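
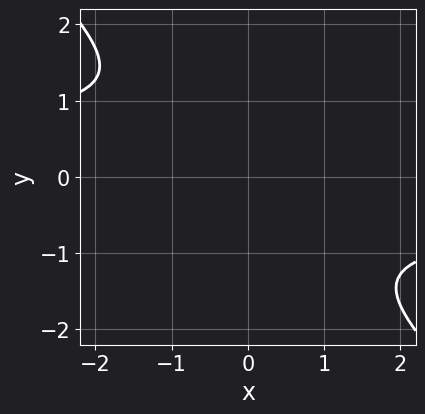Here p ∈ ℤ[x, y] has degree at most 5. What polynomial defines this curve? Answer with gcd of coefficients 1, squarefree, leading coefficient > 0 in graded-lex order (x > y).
Degree: a generic line meets the curve in up to 4 points, so deg p = 4.
Against the integer gridlines: the curve avoids every integer y-axis point in the box; no x-intercept at any integer in the box.
Assembling these constraints gives the stated polynomial.

2*x*y^3 + 2*y^4 + 3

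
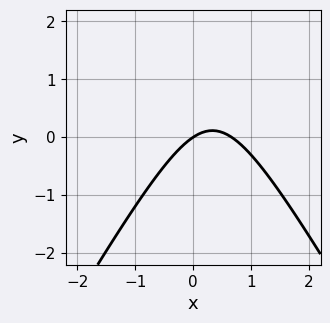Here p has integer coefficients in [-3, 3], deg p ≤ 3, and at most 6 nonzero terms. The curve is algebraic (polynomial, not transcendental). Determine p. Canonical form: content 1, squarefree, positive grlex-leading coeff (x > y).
3*x^2 - y^2 - 2*x + 3*y

(a) The degree is 2 — the shape is more complex than any degree-1 curve.
(b) From the axis intercepts and sections: it meets the y-axis at y = 0 (among the integer gridlines); it crosses the x-axis at the gridline x = 0.
(c) Solving for integer coefficients yields p as stated.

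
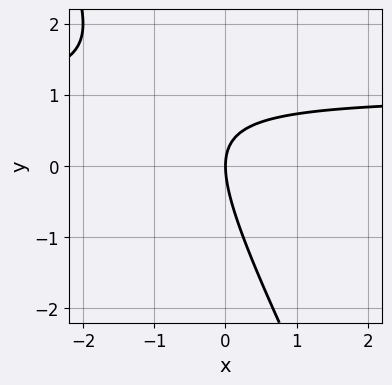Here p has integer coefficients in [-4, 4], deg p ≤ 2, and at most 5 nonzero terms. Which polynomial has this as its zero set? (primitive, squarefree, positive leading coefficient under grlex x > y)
1. deg p = 2. No degree-1 curve has this shape.
2. Checking where it meets the axes: it crosses the x-axis at the gridline x = 0; it crosses the y-axis at the gridline y = 0.
3. Fitting integer coefficients to these (and the overall shape) gives p.

2*x*y + y^2 - 2*x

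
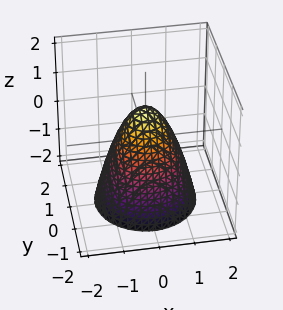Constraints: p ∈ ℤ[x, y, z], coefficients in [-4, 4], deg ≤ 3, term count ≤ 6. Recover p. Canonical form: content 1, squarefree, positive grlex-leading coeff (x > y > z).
3*x^2 + 3*y^2 + 2*z - 2

First, deg p = 2. No degree-1 surface has this shape.
Then, symmetries: the surface is invariant under rotation about z: p = q(x² + y², z).
Next, from the axis intercepts and sections: it meets the z-axis at z = 1 (among the integer gridlines); a circular section at z = 0 has radius between 0 and 1.
Finally, solving for integer coefficients yields p as stated.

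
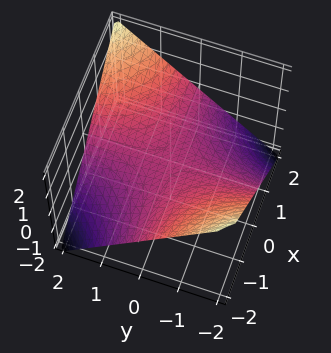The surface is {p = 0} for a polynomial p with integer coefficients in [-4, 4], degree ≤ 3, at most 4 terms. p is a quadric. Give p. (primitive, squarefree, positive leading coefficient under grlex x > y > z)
x*y - 2*z

First, deg p = 2.
Next, from the axis intercepts and sections: the visible y-axis segment lies entirely on the surface; every point of the x-axis in the box is on the surface; it crosses the z-axis at the gridline z = 0.
Finally, putting this together gives p.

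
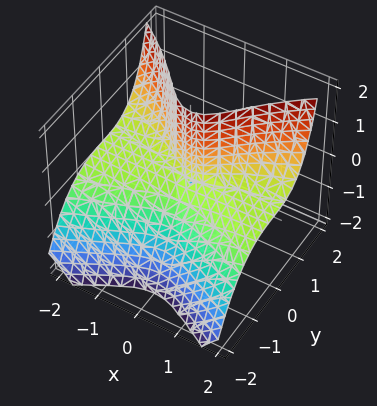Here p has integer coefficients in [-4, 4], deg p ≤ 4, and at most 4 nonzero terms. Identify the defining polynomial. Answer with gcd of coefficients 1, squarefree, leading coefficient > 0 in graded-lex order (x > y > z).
x^2*z - y^3 - y*z

deg p = 3. A generic line meets the surface in up to 3 points.
From the visible intercepts: every point of the x-axis in the box is on the surface; one y-axis crossing is at y = 0; every point of the z-axis in the box is on the surface.
The integer polynomial consistent with all of this is the stated p.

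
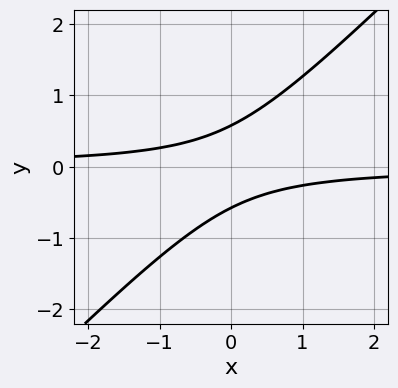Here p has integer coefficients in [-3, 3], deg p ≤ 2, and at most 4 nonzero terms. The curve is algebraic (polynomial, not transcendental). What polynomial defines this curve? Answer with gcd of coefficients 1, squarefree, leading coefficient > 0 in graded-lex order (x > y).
1. The degree is 2 — no degree-1 curve has this shape.
2. From the visible intercepts: no x-intercept at any integer in the box.
3. Fitting integer coefficients to these (and the overall shape) gives p.

3*x*y - 3*y^2 + 1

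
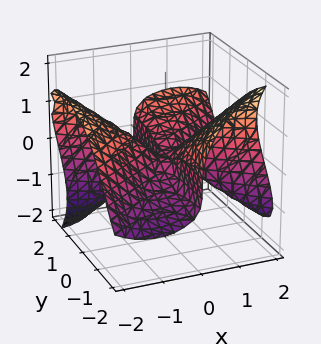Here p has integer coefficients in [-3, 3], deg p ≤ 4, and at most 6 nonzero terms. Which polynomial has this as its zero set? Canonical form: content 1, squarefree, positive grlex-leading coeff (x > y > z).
x^3 - 2*x*y^2 + 3*x*y*z - x*z^2 + 3*z^3

1. deg p = 3. The shape is more complex than any degree-2 surface.
2. Reading off the gridlines: one z-axis crossing is at z = 0; every point of the y-axis in the box is on the surface; it crosses the x-axis at the gridline x = 0.
3. Solving for integer coefficients yields p as stated.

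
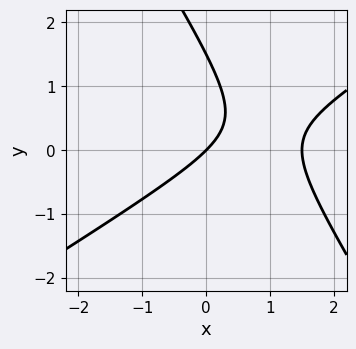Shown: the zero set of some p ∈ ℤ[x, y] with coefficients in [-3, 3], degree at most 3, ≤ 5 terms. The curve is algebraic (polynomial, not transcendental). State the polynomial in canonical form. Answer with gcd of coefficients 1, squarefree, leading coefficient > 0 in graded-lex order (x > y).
2*x^2 - 2*x*y - 2*y^2 - 3*x + 3*y

deg p = 2. The shape is more complex than any degree-1 curve.
Observable constraints: one x-axis crossing is at x = 0; one y-axis crossing is at y = 0.
The integer polynomial consistent with all of this is the stated p.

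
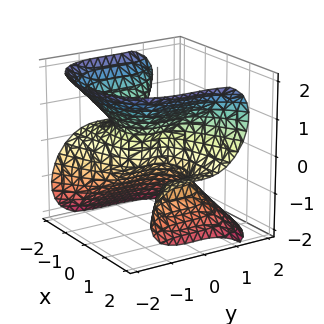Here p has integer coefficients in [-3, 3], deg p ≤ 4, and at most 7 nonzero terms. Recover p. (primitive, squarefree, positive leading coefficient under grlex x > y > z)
2*x^2*z - 2*y^3 - 2*z^3 - y^2 + x

deg p = 3. A generic line meets the surface in up to 3 points.
From the visible intercepts: one y-axis crossing is at y = 0; it crosses the z-axis at the gridline z = 0; it crosses the x-axis at the gridline x = 0.
Together with the visible shape, these determine p as stated.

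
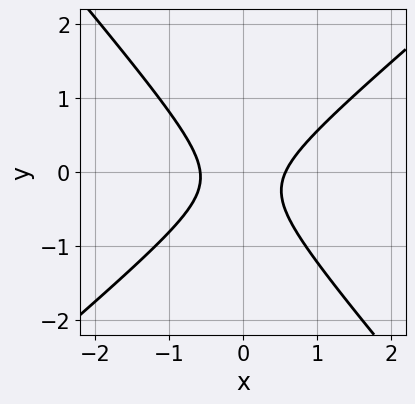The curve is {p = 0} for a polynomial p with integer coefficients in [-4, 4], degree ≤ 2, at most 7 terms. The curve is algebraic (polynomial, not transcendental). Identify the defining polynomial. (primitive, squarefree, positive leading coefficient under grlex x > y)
3*x^2 - x*y - 3*y^2 - y - 1

(a) The degree is 2 — no degree-1 curve has this shape.
(b) Against the integer gridlines: the curve avoids every integer y-axis point in the box.
(c) Together with the visible shape, these determine p as stated.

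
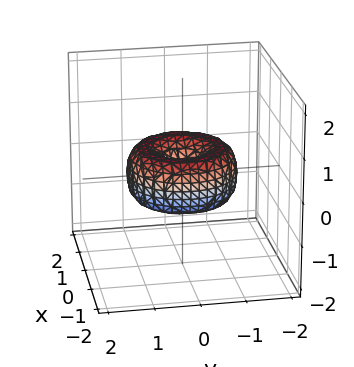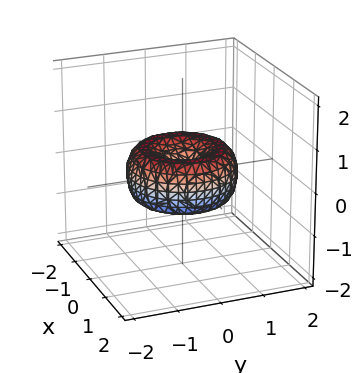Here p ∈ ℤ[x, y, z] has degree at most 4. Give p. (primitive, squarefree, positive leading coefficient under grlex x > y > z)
1. deg p = 4.
2. By symmetry, the surface is invariant under rotation about z: p = q(x² + y², z).
3. Checking where it meets the axes: one y-axis crossing is at y = 0; one z-axis crossing is at z = 0.
4. Assembling these constraints gives the stated polynomial.

2*x^4 + 4*x^2*y^2 + 2*y^4 - 3*x^2 - 3*y^2 + 3*z^2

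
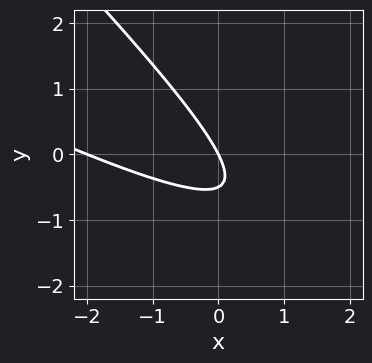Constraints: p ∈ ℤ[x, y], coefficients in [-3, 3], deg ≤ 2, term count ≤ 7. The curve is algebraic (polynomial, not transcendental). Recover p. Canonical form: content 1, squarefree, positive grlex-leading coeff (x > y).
(a) deg p = 2. The shape is more complex than any degree-1 curve.
(b) From the visible intercepts: the x-axis gridline crossings are at x ∈ {-2, 0}; one y-axis crossing is at y = 0.
(c) Together with the visible shape, these determine p as stated.

x^2 + 3*x*y + 2*y^2 + 2*x + y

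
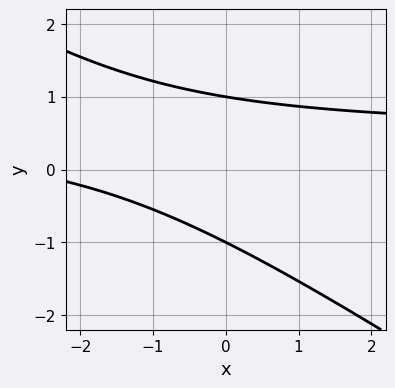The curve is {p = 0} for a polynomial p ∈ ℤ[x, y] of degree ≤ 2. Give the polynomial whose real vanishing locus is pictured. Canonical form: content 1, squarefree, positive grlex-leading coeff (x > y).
First, deg p = 2.
Next, observable constraints: it misses every integer gridline on the x-axis; the y-axis gridline crossings are at y ∈ {-1, 1}.
Finally, these observations pin down the coefficients.

2*x*y + 3*y^2 - x - 3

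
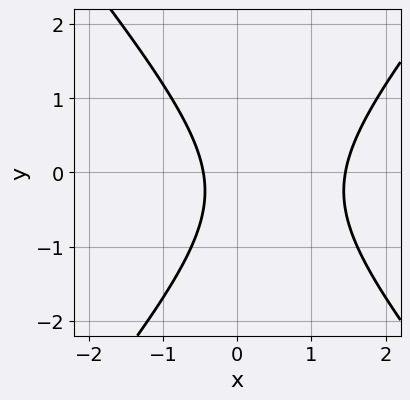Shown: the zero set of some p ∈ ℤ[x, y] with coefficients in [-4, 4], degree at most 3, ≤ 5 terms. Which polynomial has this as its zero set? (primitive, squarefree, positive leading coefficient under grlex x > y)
3*x^2 - 2*y^2 - 3*x - y - 2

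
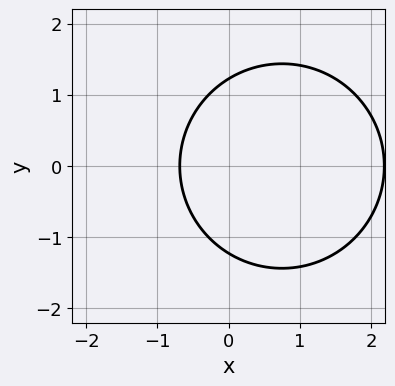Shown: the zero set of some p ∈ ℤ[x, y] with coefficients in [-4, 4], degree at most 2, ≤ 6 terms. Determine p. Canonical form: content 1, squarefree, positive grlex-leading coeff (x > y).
2*x^2 + 2*y^2 - 3*x - 3

1. Degree: a generic line meets the curve in up to 2 points, so deg p = 2.
2. Symmetries: it's symmetric under y → −y, forcing even powers of y.
3. Fitting integer coefficients to these (and the overall shape) gives p.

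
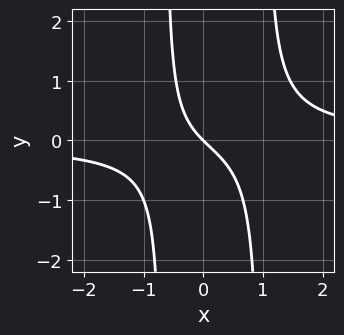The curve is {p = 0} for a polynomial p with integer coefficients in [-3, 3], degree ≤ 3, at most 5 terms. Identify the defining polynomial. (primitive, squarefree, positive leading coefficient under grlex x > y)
First, deg p = 3.
Next, reading off the gridlines: one y-axis crossing is at y = 0; it meets the x-axis at x = 0 (among the integer gridlines).
Finally, together with the visible shape, these determine p as stated.

3*x^2*y - x*y - 2*x - 2*y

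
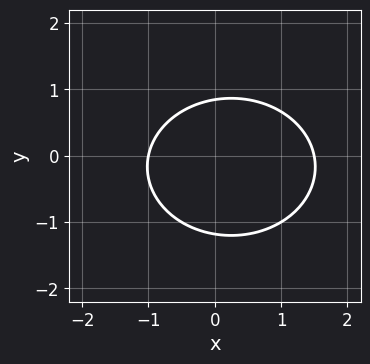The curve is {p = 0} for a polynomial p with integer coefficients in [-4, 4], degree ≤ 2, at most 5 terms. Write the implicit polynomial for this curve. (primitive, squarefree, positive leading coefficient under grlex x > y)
2*x^2 + 3*y^2 - x + y - 3

First, degree: a generic line meets the curve in up to 2 points, so deg p = 2.
Then, reading off the gridlines: one x-axis crossing is at x = -1.
Finally, fitting integer coefficients to these (and the overall shape) gives p.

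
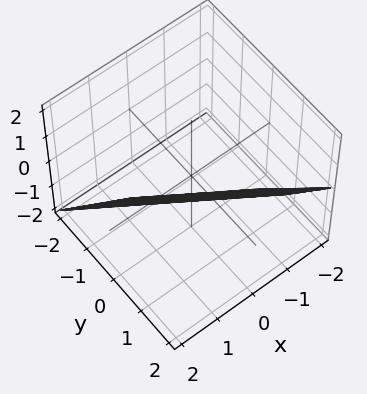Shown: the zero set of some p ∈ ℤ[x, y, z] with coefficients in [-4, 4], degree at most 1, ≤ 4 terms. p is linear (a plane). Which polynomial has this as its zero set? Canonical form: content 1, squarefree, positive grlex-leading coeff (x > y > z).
2*x + 3*y - 2*z - 2

The degree is 1 — the surface is flat (a plane).
From the visible intercepts: one x-axis crossing is at x = 1; it crosses the z-axis at the gridline z = -1.
Putting this together gives p.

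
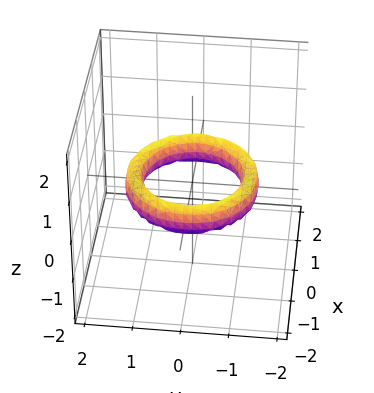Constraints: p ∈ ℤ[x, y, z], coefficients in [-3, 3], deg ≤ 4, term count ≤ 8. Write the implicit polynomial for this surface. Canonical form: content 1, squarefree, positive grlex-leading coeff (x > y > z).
x^4 + 2*x^2*y^2 + y^4 - 3*x^2 - 3*y^2 + 2*z^2 + 2

(a) The degree is 4 — a generic line meets the surface in up to 4 points.
(b) Symmetries: rotational symmetry about the z-axis ⇒ p depends on x, y only through x² + y².
(c) From the visible intercepts: a circular section at z = 0 has radius exactly 1; the x-axis gridline crossings are at x ∈ {-1, 1}.
(d) Solving for integer coefficients yields p as stated. Check: (0, -1, 0) on the y-axis lies on the surface, and p(0, -1, 0) = 0. ✓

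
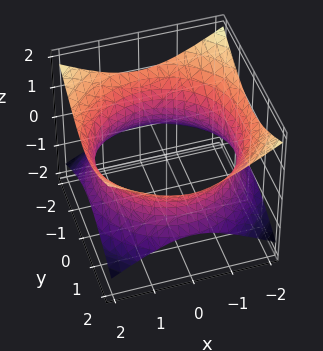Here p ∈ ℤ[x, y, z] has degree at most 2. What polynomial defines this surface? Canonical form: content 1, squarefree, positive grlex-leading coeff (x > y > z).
x^2 + y^2 - 2*z^2 - 3

1. deg p = 2.
2. Symmetry: the surface is invariant under rotation about z: p = q(x² + y², z).
3. From the axis intercepts and sections: a circular section at z = 0 has radius between 1 and 2; it misses every integer gridline on the z-axis.
4. Assembling these constraints gives the stated polynomial.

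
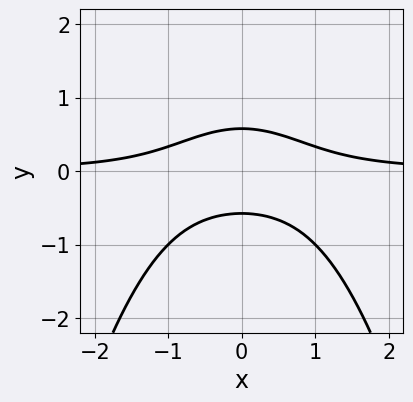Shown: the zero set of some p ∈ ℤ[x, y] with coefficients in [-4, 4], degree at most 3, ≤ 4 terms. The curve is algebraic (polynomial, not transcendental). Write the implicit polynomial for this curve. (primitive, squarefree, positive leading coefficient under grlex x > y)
2*x^2*y + 3*y^2 - 1

First, degree: a generic line meets the curve in up to 3 points, so deg p = 3.
Then, symmetries: the x ↦ −x reflection is a symmetry, so x appears only in even powers.
Then, reading off the gridlines: the curve avoids every integer x-axis point in the box.
Finally, the integer polynomial consistent with all of this is the stated p.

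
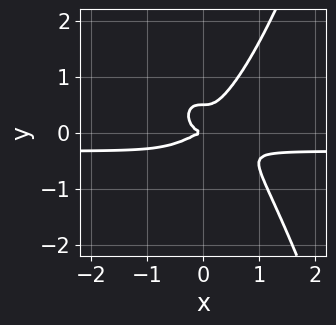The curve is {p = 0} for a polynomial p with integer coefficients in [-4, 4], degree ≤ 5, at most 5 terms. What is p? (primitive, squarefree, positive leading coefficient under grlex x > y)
3*x^3*y + x^3 - 2*y^3 + y^2

1. Degree: the shape is more complex than any degree-3 curve, so deg p = 4.
2. Checking where it meets the axes: it meets the y-axis at y = 0 (among the integer gridlines); it meets the x-axis at x = 0 (among the integer gridlines).
3. Assembling these constraints gives the stated polynomial.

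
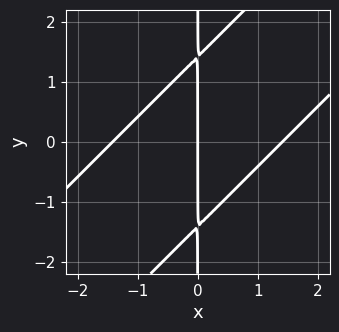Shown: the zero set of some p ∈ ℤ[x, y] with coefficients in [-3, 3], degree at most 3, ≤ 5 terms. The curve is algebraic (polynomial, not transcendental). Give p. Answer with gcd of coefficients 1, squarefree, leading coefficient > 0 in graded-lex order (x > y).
x^3 - 2*x^2*y + x*y^2 - 2*x

(a) Degree: a generic line meets the curve in up to 3 points, so deg p = 3.
(b) Checking where it meets the axes: it meets the x-axis at x = 0 (among the integer gridlines); every point of the y-axis in the box is on the curve.
(c) Fitting integer coefficients to these (and the overall shape) gives p.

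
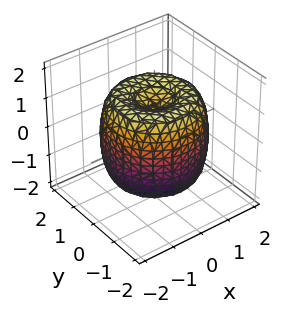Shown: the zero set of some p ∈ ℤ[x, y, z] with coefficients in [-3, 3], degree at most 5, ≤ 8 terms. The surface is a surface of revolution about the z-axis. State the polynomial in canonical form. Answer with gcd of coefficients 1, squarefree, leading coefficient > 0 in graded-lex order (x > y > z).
(a) deg p = 4. The shape is more complex than any degree-3 surface.
(b) By symmetry, the surface is invariant under rotation about z: p = q(x² + y², z).
(c) Against the integer gridlines: a circular section at z = 1 has radius between 1 and 2; among the integer gridlines, it crosses the z-axis at z ∈ {-1, 1}.
(d) Solving for integer coefficients yields p as stated.

x^4 + 2*x^2*y^2 + y^4 - 2*x^2 - 2*y^2 + z^2 - 1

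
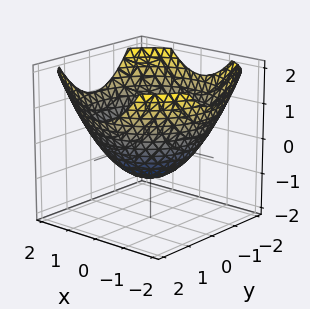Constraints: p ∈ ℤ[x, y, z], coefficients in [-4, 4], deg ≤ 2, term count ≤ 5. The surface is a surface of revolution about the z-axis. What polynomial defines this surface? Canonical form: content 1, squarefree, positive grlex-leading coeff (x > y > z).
deg p = 2. A generic line meets the surface in up to 2 points.
Symmetries: the z-axis is an axis of rotation, so x and y enter only as x² + y².
Observable constraints: it meets the z-axis at z = -1 (among the integer gridlines); a circular section at z = 0 has radius between 1 and 2.
Together with the visible shape, these determine p as stated.

x^2 + y^2 - 2*z - 2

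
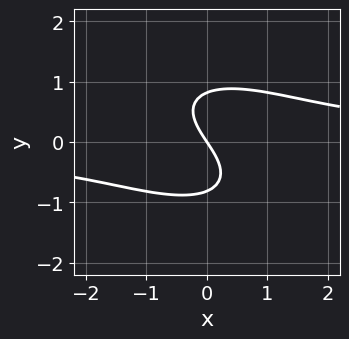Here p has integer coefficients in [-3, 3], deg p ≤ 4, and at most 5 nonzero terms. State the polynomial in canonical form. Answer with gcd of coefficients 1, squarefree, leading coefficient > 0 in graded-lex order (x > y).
2*x^2*y + 2*x*y^2 + 3*y^3 - 3*x - 2*y

First, degree: the shape is more complex than any degree-2 curve, so deg p = 3.
Next, from the axis intercepts and sections: it meets the y-axis at y = 0 (among the integer gridlines); it crosses the x-axis at the gridline x = 0.
Finally, assembling these constraints gives the stated polynomial.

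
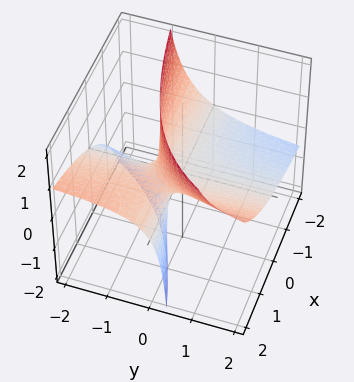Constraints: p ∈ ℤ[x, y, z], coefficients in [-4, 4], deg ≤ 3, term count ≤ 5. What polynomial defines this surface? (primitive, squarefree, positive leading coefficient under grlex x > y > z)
x*y + x*z - 2*y*z - z

First, degree: the shape is more complex than any degree-1 surface, so deg p = 2.
Next, against the integer gridlines: every point of the x-axis in the box is on the surface; it meets the z-axis at z = 0 (among the integer gridlines).
Finally, assembling these constraints gives the stated polynomial. Check: (0, 2, 0) on the y-axis lies on the surface, and p(0, 2, 0) = 0. ✓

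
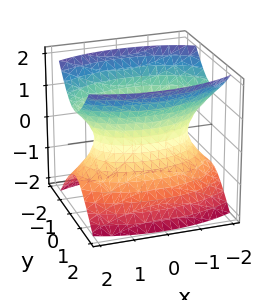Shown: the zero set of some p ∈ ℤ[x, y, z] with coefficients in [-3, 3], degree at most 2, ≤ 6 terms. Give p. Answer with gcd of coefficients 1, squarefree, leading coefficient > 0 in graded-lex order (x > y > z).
x^2 + 3*y^2 - 2*z^2 - 2

The degree is 2 — one connected sheet with a waist; a quadric.
Symmetries: the z ↦ −z reflection is a symmetry, so z appears only in even powers; the y ↦ −y reflection is a symmetry, so y appears only in even powers; mirror symmetry x ↦ −x ⇒ only even powers of x.
Reading off the gridlines: no z-intercept at any integer in the box.
Matching integer coefficients to the picture gives p.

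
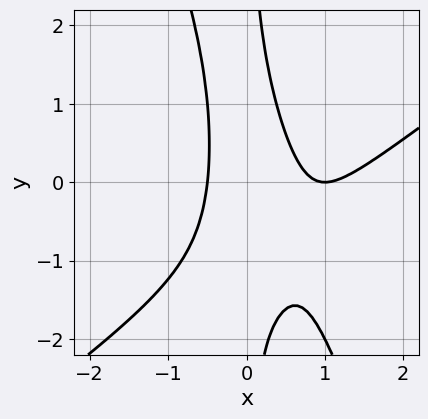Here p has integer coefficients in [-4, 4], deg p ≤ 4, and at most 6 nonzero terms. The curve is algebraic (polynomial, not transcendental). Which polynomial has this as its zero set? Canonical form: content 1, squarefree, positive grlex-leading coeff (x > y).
2*x^3 - 2*x^2*y - x*y^2 - 3*x^2 + 1

1. The degree is 3 — no degree-2 curve has this shape.
2. From the visible intercepts: one x-axis crossing is at x = 1; it misses every integer gridline on the y-axis.
3. Assembling these constraints gives the stated polynomial.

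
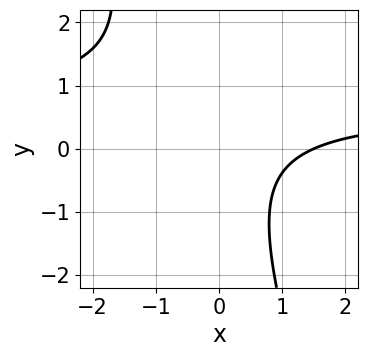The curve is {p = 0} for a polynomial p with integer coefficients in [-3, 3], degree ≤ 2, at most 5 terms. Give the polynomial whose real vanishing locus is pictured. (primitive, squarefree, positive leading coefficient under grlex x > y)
3*x*y + y^2 - 2*x + 3

(a) The degree is 2 — no degree-1 curve has this shape.
(b) From the axis intercepts and sections: it misses every integer gridline on the y-axis.
(c) Fitting integer coefficients to these (and the overall shape) gives p.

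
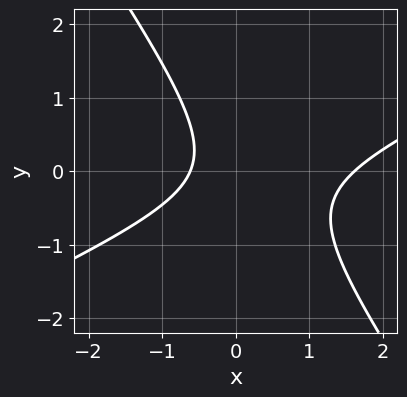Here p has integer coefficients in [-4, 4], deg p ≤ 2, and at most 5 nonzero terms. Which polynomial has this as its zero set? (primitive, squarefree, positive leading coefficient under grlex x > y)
The degree is 2 — no degree-1 curve has this shape.
From the axis intercepts and sections: it misses every integer gridline on the y-axis.
These observations pin down the coefficients.

2*x^2 - 3*x*y - 3*y^2 - 2*x - 2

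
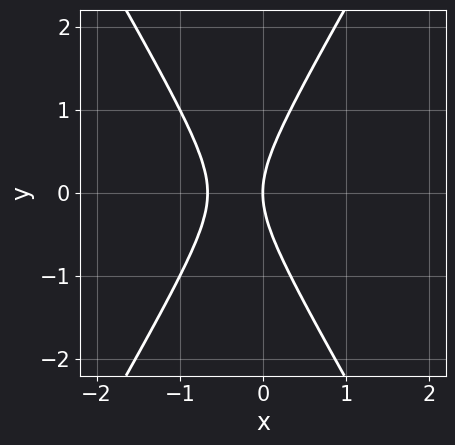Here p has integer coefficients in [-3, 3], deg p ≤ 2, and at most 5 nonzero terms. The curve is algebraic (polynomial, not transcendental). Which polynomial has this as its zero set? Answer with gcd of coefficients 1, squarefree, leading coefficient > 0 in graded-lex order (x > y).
Degree: no degree-1 curve has this shape, so deg p = 2.
Symmetries: the y ↦ −y reflection is a symmetry, so y appears only in even powers.
From the visible intercepts: it crosses the y-axis at the gridline y = 0; one x-axis crossing is at x = 0.
Matching integer coefficients to the picture gives p.

3*x^2 - y^2 + 2*x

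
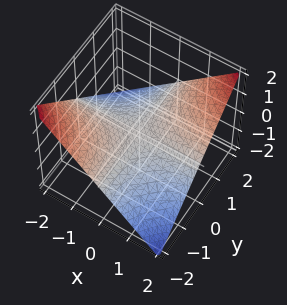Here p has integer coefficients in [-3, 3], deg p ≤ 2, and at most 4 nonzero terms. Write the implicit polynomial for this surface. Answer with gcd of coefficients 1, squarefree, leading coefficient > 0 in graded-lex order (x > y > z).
The degree is 2 — a saddle surface; a quadric.
Checking where it meets the axes: the visible y-axis segment lies entirely on the surface; the visible x-axis segment lies entirely on the surface.
Solving for integer coefficients yields p as stated.

x*y - 2*z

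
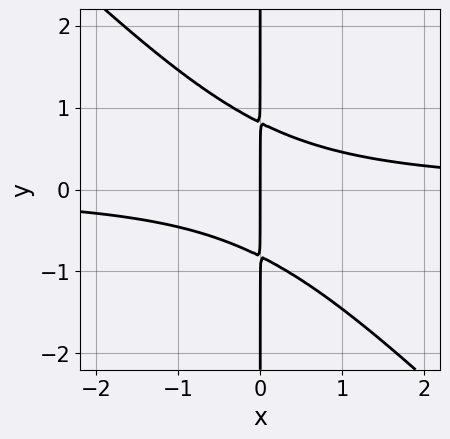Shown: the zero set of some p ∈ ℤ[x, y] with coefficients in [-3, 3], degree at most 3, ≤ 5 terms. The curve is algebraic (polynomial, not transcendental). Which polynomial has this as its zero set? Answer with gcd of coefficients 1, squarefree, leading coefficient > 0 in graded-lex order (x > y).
3*x^2*y + 3*x*y^2 - 2*x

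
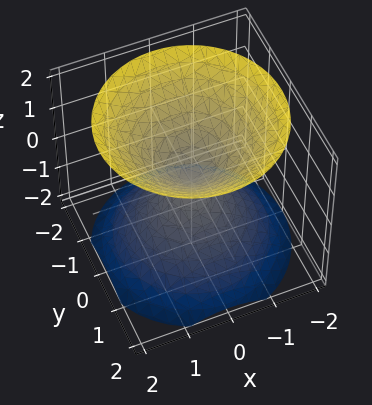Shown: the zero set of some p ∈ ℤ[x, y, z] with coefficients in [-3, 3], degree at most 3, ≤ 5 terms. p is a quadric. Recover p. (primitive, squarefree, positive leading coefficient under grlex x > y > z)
x^2 + y^2 - z^2

First, I count 2 distinct pieces.
Next, the degree is 2 — two nappes meeting at a single point; a quadric.
Next, symmetries: the z ↦ −z reflection is a symmetry, so z appears only in even powers; the surface is invariant under rotation about z: p = q(x² + y², z).
Next, checking where it meets the axes: one x-axis crossing is at x = 0; a circular section at z = -1 has radius exactly 1.
Finally, fitting integer coefficients to these (and the overall shape) gives p.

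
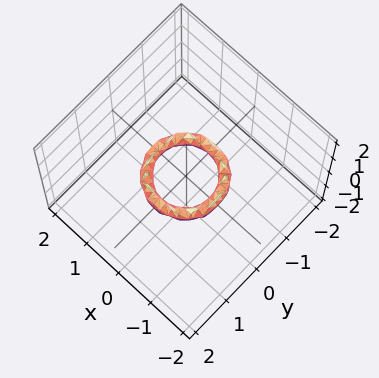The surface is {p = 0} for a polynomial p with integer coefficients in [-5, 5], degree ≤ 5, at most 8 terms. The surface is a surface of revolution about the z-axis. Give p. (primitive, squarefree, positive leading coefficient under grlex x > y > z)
1. The degree is 4 — no degree-3 surface has this shape.
2. Symmetries: rotational symmetry about the z-axis ⇒ p depends on x, y only through x² + y².
3. From the visible intercepts: no z-intercept at any integer in the box; the y-axis gridline crossings are at y ∈ {-1, 1}; among the integer gridlines, it crosses the x-axis at x ∈ {-1, 1}; a circular section at z = 0 has radius between 0 and 1.
4. The integer polynomial consistent with all of this is the stated p.

2*x^4 + 4*x^2*y^2 + 2*y^4 - 3*x^2 - 3*y^2 + 2*z^2 + 1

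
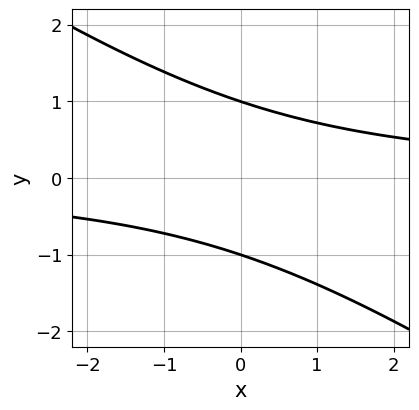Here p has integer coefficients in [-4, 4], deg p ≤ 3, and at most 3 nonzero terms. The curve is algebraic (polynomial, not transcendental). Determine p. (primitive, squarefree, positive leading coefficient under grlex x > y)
2*x*y + 3*y^2 - 3

1. The degree is 2 — a generic line meets the curve in up to 2 points.
2. From the axis intercepts and sections: among the integer gridlines, it crosses the y-axis at y ∈ {-1, 1}; the curve avoids every integer x-axis point in the box.
3. Matching integer coefficients to the picture gives p.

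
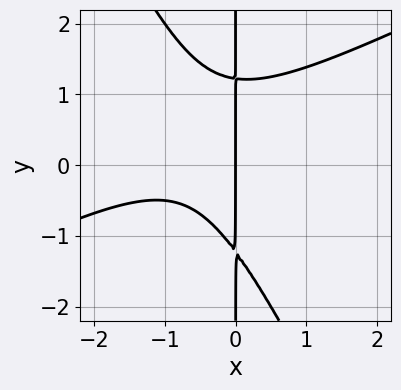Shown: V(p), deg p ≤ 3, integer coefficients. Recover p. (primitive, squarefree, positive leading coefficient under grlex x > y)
2*x^3 - 3*x^2*y - 2*x*y^2 + 3*x^2 + 3*x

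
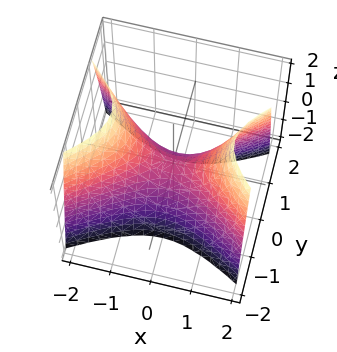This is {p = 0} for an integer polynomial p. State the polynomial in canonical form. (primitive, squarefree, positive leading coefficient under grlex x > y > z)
(a) deg p = 2. A hyperbolic paraboloid; a quadric.
(b) Symmetries: mirror symmetry y ↦ −y ⇒ only even powers of y; the x ↦ −x reflection is a symmetry, so x appears only in even powers.
(c) From the axis intercepts and sections: it meets the y-axis at y = 0 (among the integer gridlines); it crosses the z-axis at the gridline z = 0; it crosses the x-axis at the gridline x = 0.
(d) Together with the visible shape, these determine p as stated.

x^2 - 2*y^2 - z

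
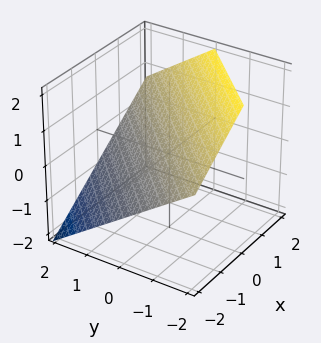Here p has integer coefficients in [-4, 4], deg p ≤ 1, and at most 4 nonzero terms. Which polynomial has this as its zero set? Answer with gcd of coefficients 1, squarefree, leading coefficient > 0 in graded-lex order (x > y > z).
1. deg p = 1. The surface is flat (a plane).
2. From the axis intercepts and sections: one x-axis crossing is at x = -1; it crosses the y-axis at the gridline y = 1.
3. These observations pin down the coefficients.

2*x - 2*y - 3*z + 2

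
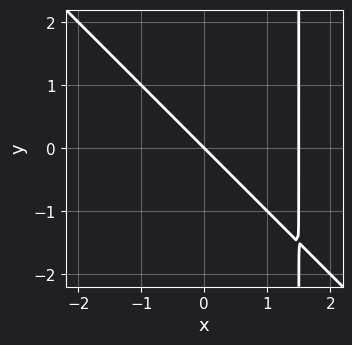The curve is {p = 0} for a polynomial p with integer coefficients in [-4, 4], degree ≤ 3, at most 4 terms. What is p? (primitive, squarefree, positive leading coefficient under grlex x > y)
2*x^2 + 2*x*y - 3*x - 3*y

1. deg p = 2.
2. Observable constraints: it crosses the x-axis at the gridline x = 0; it meets the y-axis at y = 0 (among the integer gridlines).
3. The integer polynomial consistent with all of this is the stated p.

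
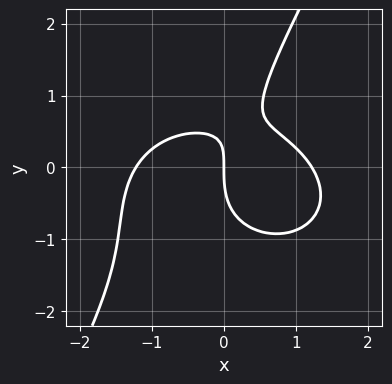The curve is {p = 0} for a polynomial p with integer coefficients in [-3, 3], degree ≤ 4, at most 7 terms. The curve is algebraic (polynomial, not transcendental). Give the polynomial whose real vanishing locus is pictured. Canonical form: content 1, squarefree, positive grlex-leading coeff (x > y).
2*x^3 + 3*x*y^2 - 2*y^3 + 3*x*y - 3*x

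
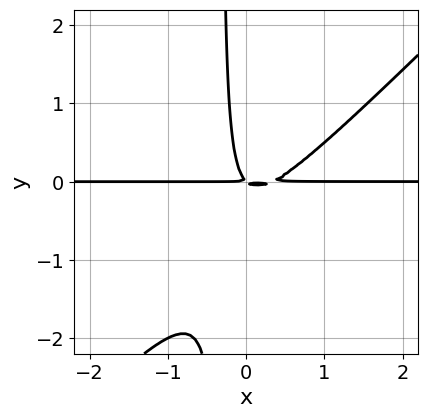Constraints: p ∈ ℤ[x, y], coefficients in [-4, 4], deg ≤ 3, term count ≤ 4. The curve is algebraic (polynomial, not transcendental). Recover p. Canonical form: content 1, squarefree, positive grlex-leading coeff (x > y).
3*x^2*y - 3*x*y^2 - x*y - y^2

1. deg p = 3. The shape is more complex than any degree-2 curve.
2. From the axis intercepts and sections: the visible x-axis segment lies entirely on the curve.
3. Fitting integer coefficients to these (and the overall shape) gives p.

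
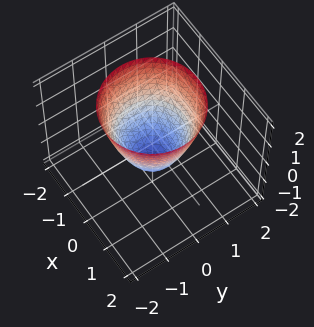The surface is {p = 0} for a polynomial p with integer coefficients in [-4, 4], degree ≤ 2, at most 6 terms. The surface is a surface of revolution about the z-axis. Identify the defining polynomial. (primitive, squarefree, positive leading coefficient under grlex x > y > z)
3*x^2 + 3*y^2 - 2*z - 2

1. The degree is 2 — a generic line meets the surface in up to 2 points.
2. By symmetry, the surface is invariant under rotation about z: p = q(x² + y², z).
3. Against the integer gridlines: it crosses the z-axis at the gridline z = -1; a circular section at z = 1 has radius between 1 and 2.
4. Matching integer coefficients to the picture gives p.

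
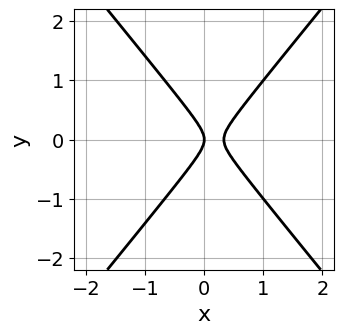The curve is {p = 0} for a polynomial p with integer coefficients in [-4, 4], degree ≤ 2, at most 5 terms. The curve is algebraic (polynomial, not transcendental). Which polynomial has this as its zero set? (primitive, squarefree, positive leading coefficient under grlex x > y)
(a) Degree: a generic line meets the curve in up to 2 points, so deg p = 2.
(b) Symmetries: it's symmetric under y → −y, forcing even powers of y.
(c) From the visible intercepts: it meets the y-axis at y = 0 (among the integer gridlines); one x-axis crossing is at x = 0.
(d) Putting this together gives p.

3*x^2 - 2*y^2 - x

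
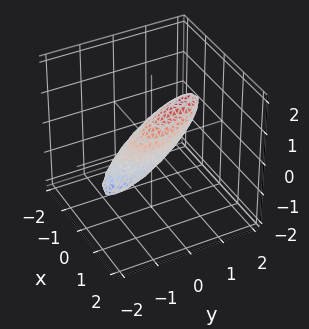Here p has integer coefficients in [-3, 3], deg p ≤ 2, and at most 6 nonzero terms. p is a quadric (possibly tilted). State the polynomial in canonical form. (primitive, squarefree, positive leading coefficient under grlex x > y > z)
3*x^2 + 2*x*y + y^2 - 2*y*z + 3*z^2 - 1

First, deg p = 2. No degree-1 surface has this shape.
Then, from the axis intercepts and sections: among the integer gridlines, it crosses the y-axis at y ∈ {-1, 1}.
Finally, putting this together gives p.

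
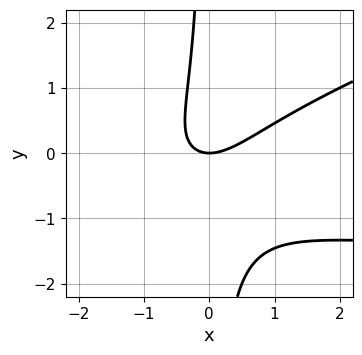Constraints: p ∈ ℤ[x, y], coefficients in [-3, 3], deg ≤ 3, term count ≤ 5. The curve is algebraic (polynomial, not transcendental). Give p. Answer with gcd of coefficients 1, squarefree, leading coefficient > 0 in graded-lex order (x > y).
x^2*y - 3*x*y^2 + 2*x^2 - 2*x*y - 2*y

(a) deg p = 3. A generic line meets the curve in up to 3 points.
(b) Observable constraints: it crosses the y-axis at the gridline y = 0; it crosses the x-axis at the gridline x = 0.
(c) The integer polynomial consistent with all of this is the stated p.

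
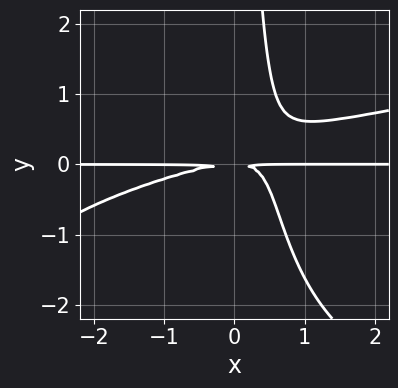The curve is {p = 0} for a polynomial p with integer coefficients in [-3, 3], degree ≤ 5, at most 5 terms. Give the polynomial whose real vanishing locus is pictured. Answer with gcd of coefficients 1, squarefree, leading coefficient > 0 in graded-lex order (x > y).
x*y^3 - x^2*y + 3*x*y^2 - 2*y^2

Degree: no degree-3 curve has this shape, so deg p = 4.
Checking where it meets the axes: every point of the x-axis in the box is on the curve.
The integer polynomial consistent with all of this is the stated p.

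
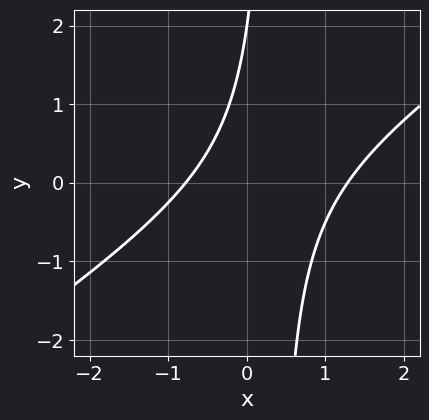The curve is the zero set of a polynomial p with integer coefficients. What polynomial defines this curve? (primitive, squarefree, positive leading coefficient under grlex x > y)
2*x^2 - 3*x*y - x + y - 2

First, the degree is 2 — no degree-1 curve has this shape.
Next, reading off the gridlines: one y-axis crossing is at y = 2.
Finally, these observations pin down the coefficients.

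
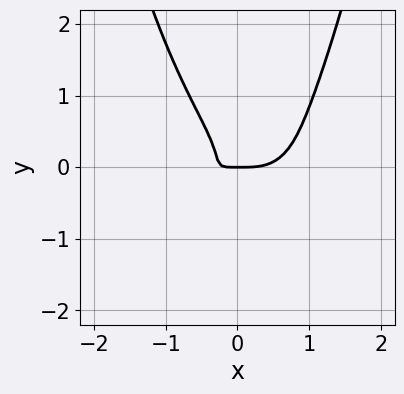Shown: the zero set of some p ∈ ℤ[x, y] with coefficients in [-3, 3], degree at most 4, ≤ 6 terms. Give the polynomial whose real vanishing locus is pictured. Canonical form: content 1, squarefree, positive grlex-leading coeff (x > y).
The degree is 4 — a generic line meets the curve in up to 4 points.
From the axis intercepts and sections: it meets the x-axis at x = 0 (among the integer gridlines); it meets the y-axis at y = 0 (among the integer gridlines).
Matching integer coefficients to the picture gives p.

3*x^4 + 3*x^2*y^2 - 3*y^3 - 3*x*y - y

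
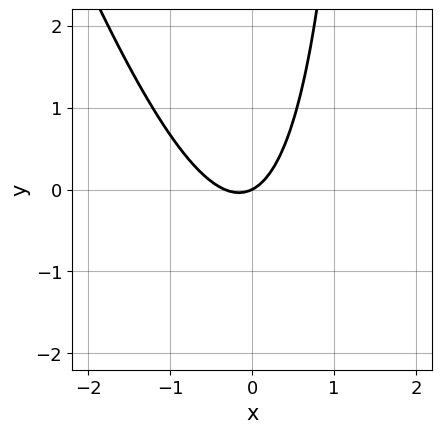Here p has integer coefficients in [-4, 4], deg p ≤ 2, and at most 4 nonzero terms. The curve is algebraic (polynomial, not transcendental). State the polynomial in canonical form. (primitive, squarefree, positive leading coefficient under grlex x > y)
3*x^2 + x*y + x - 2*y

First, the degree is 2 — the shape is more complex than any degree-1 curve.
Next, against the integer gridlines: it meets the x-axis at x = 0 (among the integer gridlines); one y-axis crossing is at y = 0.
Finally, the integer polynomial consistent with all of this is the stated p.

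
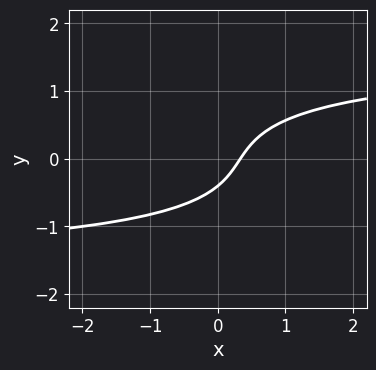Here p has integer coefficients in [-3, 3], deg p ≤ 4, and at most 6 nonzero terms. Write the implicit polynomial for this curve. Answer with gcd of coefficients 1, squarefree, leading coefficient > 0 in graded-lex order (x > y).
x*y^2 + 3*y^3 - 3*x + 2*y + 1

deg p = 3.
The integer polynomial consistent with all of this is the stated p.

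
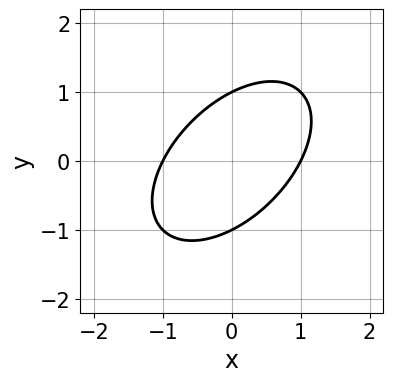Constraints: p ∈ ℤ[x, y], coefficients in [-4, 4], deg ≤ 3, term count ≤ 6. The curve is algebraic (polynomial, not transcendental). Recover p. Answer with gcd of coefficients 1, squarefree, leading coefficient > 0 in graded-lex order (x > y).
First, the degree is 2 — no degree-1 curve has this shape.
Next, from the axis intercepts and sections: among the integer gridlines, it crosses the x-axis at x ∈ {-1, 1}; among the integer gridlines, it crosses the y-axis at y ∈ {-1, 1}.
Finally, together with the visible shape, these determine p as stated.

x^2 - x*y + y^2 - 1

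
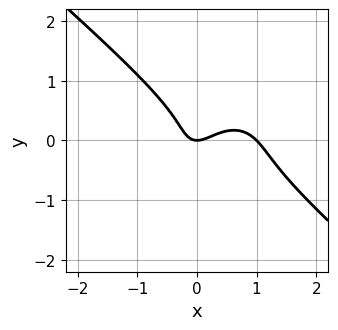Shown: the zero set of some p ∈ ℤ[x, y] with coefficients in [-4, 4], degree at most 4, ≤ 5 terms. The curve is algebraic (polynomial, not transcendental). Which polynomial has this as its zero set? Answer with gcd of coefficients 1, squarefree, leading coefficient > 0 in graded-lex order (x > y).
2*x^3 + 3*y^3 - 2*x^2 + x*y + y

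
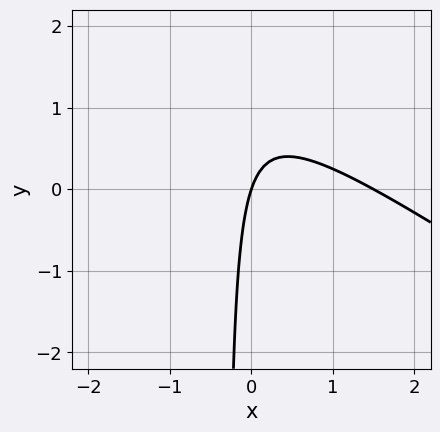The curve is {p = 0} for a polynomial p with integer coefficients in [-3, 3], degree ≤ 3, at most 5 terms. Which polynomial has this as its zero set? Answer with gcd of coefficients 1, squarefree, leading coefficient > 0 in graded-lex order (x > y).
(a) The degree is 2 — the shape is more complex than any degree-1 curve.
(b) Checking where it meets the axes: it meets the y-axis at y = 0 (among the integer gridlines); one x-axis crossing is at x = 0.
(c) Fitting integer coefficients to these (and the overall shape) gives p.

2*x^2 + 3*x*y - 3*x + y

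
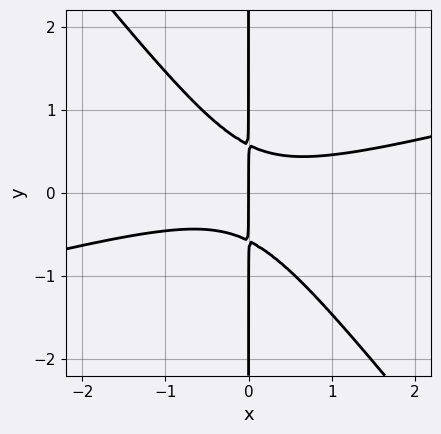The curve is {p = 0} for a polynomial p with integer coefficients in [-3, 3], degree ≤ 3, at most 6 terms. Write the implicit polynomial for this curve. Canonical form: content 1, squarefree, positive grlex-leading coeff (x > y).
First, degree: the shape is more complex than any degree-2 curve, so deg p = 3.
Next, observable constraints: it meets the x-axis at x = 0 (among the integer gridlines); the visible y-axis segment lies entirely on the curve.
Finally, assembling these constraints gives the stated polynomial.

x^3 - 3*x^2*y - 3*x*y^2 + x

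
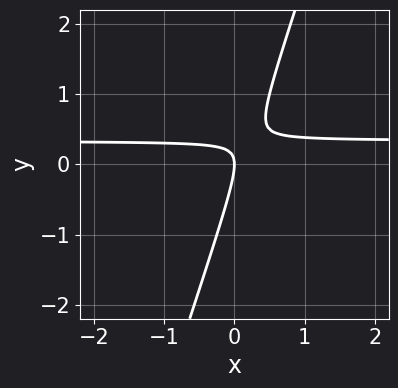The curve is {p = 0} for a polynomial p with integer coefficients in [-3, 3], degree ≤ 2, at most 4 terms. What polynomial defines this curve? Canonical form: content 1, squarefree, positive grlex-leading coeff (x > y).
(a) The degree is 2 — the shape is more complex than any degree-1 curve.
(b) From the visible intercepts: it meets the y-axis at y = 0 (among the integer gridlines); one x-axis crossing is at x = 0.
(c) Fitting integer coefficients to these (and the overall shape) gives p.

3*x*y - y^2 - x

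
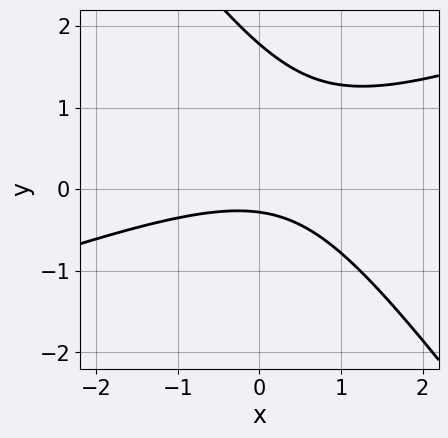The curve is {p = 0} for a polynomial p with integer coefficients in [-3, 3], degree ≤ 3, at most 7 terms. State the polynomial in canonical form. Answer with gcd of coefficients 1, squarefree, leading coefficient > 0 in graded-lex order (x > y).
First, degree: no degree-1 curve has this shape, so deg p = 2.
Next, reading off the gridlines: the curve avoids every integer x-axis point in the box.
Finally, these observations pin down the coefficients.

x^2 - 2*x*y - 2*y^2 + 3*y + 1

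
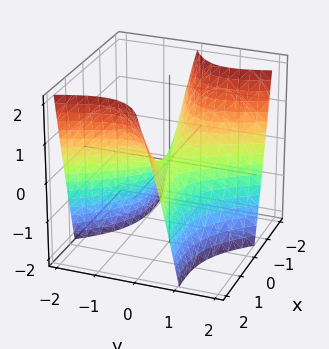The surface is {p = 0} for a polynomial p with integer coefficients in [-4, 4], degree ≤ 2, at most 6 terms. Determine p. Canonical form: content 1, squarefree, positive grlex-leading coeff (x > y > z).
x^2 - 3*x*y - 2*y^2 - 2*z

(a) The degree is 2 — no degree-1 surface has this shape.
(b) Observable constraints: it crosses the x-axis at the gridline x = 0; it crosses the z-axis at the gridline z = 0; one y-axis crossing is at y = 0.
(c) Together with the visible shape, these determine p as stated.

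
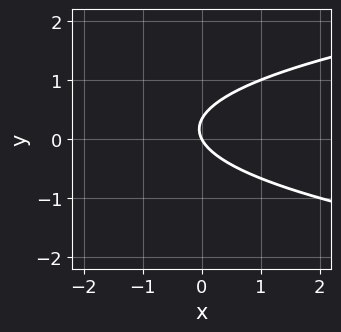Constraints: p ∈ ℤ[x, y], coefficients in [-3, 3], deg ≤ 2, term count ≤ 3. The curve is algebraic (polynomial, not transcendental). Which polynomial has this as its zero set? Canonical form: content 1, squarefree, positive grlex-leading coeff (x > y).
3*y^2 - 2*x - y

(a) The degree is 2 — no degree-1 curve has this shape.
(b) From the axis intercepts and sections: it crosses the y-axis at the gridline y = 0; it meets the x-axis at x = 0 (among the integer gridlines).
(c) Solving for integer coefficients yields p as stated.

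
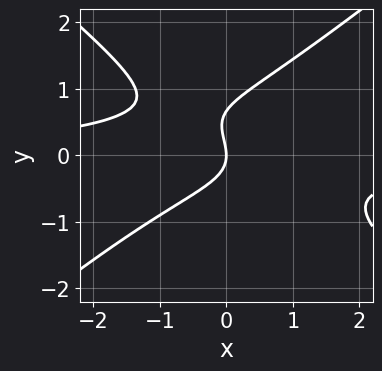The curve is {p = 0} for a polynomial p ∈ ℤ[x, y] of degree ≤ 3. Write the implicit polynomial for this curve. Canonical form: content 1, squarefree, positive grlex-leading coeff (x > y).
2*x^2*y - 3*y^3 + 2*y^2 + 2*x

First, deg p = 3.
Then, reading off the gridlines: it crosses the y-axis at the gridline y = 0; one x-axis crossing is at x = 0.
Finally, putting this together gives p.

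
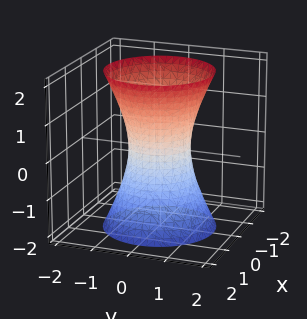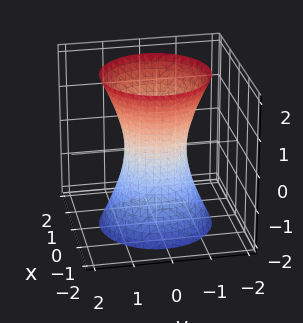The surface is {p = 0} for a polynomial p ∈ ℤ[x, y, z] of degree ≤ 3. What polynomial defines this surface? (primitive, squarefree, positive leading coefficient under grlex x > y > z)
3*x^2 + 3*y^2 - z^2 - 2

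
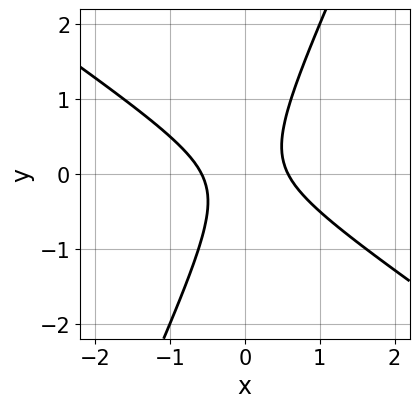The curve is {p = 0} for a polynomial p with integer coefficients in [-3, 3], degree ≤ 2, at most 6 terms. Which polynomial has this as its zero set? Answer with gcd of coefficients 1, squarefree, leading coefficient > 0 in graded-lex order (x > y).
3*x^2 + 3*x*y - 2*y^2 - 1

1. Degree: no degree-1 curve has this shape, so deg p = 2.
2. Against the integer gridlines: it misses every integer gridline on the y-axis.
3. Matching integer coefficients to the picture gives p.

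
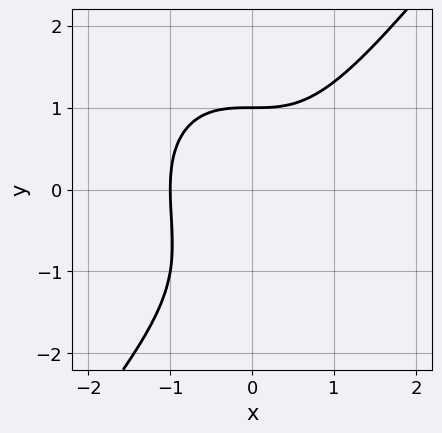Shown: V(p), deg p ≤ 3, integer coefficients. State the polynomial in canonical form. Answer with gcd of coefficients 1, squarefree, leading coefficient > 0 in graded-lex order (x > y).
2*x^3 - y^3 - y^2 + 2

First, degree: no degree-2 curve has this shape, so deg p = 3.
Then, observable constraints: it meets the y-axis at y = 1 (among the integer gridlines); one x-axis crossing is at x = -1.
Finally, solving for integer coefficients yields p as stated.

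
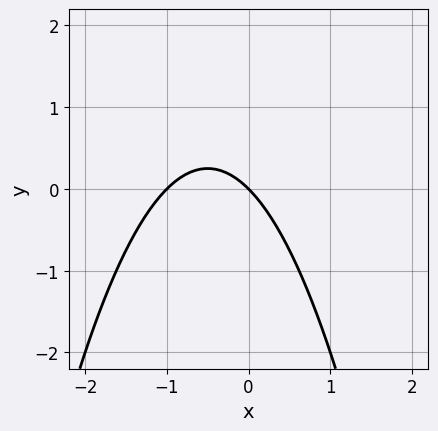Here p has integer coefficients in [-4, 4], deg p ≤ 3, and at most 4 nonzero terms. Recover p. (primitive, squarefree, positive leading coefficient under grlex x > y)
x^2 + x + y

First, the degree is 2 — the shape is more complex than any degree-1 curve.
Next, reading off the gridlines: one y-axis crossing is at y = 0; among the integer gridlines, it crosses the x-axis at x ∈ {-1, 0}.
Finally, fitting integer coefficients to these (and the overall shape) gives p.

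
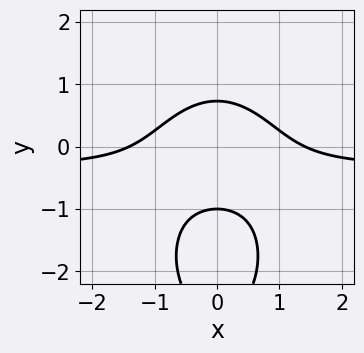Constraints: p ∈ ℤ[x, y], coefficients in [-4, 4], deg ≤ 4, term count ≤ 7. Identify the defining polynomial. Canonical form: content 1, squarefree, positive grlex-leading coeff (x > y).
3*x^2*y + y^3 + x^2 + 3*y^2 - 2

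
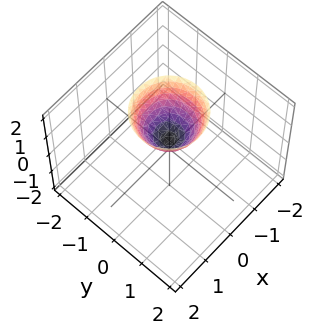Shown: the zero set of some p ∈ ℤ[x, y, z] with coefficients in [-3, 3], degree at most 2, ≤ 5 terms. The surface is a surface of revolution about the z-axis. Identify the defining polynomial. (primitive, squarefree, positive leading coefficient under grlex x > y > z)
Degree: the shape is more complex than any degree-1 surface, so deg p = 2.
By symmetry, the z-axis is an axis of rotation, so x and y enter only as x² + y².
From the axis intercepts and sections: no y-intercept at any integer in the box; a circular section at z = 2 has radius exactly 1; the surface avoids every integer x-axis point in the box.
The integer polynomial consistent with all of this is the stated p.

3*x^2 + 3*y^2 - 2*z + 1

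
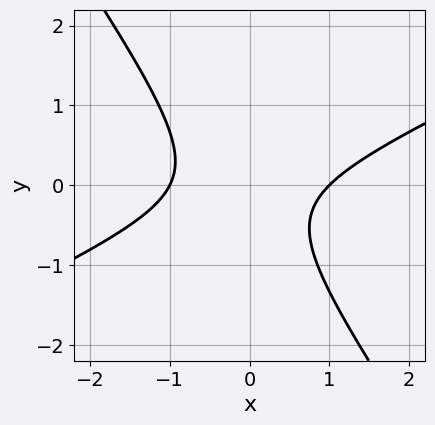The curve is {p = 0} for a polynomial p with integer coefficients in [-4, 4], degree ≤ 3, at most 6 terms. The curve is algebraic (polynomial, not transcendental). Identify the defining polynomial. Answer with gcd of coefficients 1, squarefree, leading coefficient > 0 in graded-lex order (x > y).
2*x^2 - 3*x*y - 3*y^2 - y - 2

The degree is 2 — the shape is more complex than any degree-1 curve.
Against the integer gridlines: no y-intercept at any integer in the box; the x-axis gridline crossings are at x ∈ {-1, 1}.
Fitting integer coefficients to these (and the overall shape) gives p.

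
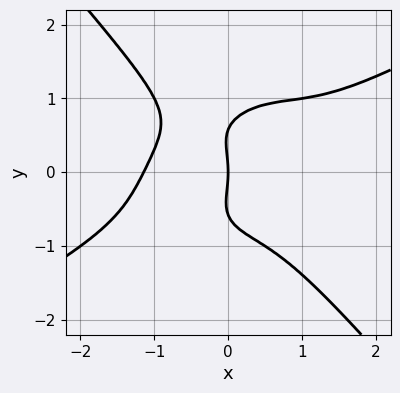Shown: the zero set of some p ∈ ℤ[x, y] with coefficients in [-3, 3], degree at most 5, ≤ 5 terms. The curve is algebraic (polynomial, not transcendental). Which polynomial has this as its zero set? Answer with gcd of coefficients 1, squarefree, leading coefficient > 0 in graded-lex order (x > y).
2*x^4 - 3*x^3*y - 3*y^4 + y^2 + 3*x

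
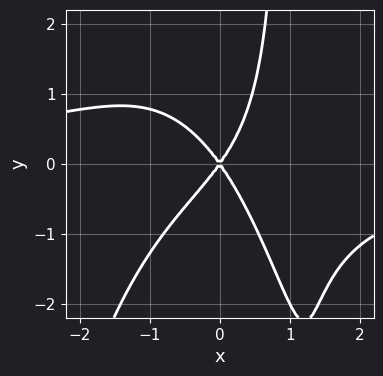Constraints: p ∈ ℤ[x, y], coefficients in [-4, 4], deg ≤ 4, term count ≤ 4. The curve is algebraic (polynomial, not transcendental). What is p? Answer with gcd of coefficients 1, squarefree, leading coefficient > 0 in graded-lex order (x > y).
x^3*y + x*y^2 + 2*x^2 - y^2

(a) The degree is 4 — a generic line meets the curve in up to 4 points.
(b) From the visible intercepts: it crosses the y-axis at the gridline y = 0; it crosses the x-axis at the gridline x = 0.
(c) Fitting integer coefficients to these (and the overall shape) gives p.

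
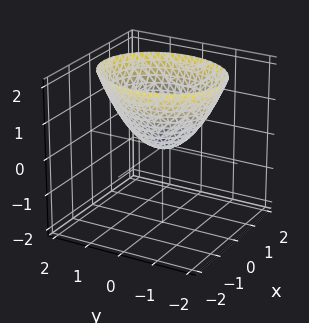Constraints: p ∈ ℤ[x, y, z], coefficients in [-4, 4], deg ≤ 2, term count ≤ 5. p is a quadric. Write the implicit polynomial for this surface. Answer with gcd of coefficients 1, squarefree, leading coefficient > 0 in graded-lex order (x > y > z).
(a) deg p = 2. A paraboloid; a quadric.
(b) Symmetries: it's symmetric under x → −x, forcing even powers of x; mirror symmetry y ↦ −y ⇒ only even powers of y.
(c) Reading off the gridlines: one z-axis crossing is at z = 0; it meets the y-axis at y = 0 (among the integer gridlines); it crosses the x-axis at the gridline x = 0.
(d) Solving for integer coefficients yields p as stated.

3*x^2 + 2*y^2 - 3*z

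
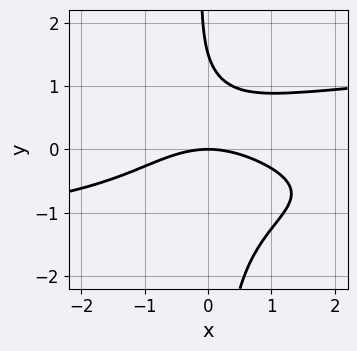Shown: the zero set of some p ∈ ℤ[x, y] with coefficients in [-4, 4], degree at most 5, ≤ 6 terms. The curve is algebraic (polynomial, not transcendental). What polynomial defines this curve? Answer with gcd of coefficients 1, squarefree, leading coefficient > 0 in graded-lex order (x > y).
Degree: a generic line meets the curve in up to 4 points, so deg p = 4.
Observable constraints: it crosses the y-axis at the gridline y = 0; one x-axis crossing is at x = 0.
Putting this together gives p.

3*x*y^3 - x^2 + 2*y^2 - 3*y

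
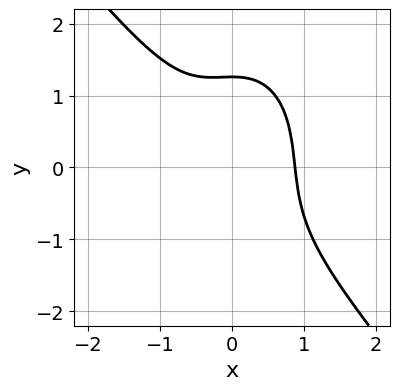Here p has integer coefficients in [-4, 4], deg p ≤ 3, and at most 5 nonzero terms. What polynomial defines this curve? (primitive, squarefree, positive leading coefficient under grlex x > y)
3*x^3 + x^2*y + y^3 - 2

1. The degree is 3 — the shape is more complex than any degree-2 curve.
2. Solving for integer coefficients yields p as stated.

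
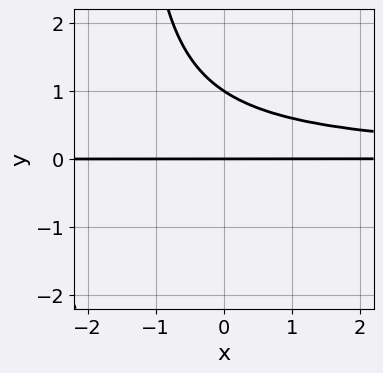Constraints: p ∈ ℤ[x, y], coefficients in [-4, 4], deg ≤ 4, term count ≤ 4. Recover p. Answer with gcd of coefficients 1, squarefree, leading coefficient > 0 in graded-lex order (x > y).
1. The degree is 3 — the shape is more complex than any degree-2 curve.
2. From the axis intercepts and sections: the visible x-axis segment lies entirely on the curve; the y-axis gridline crossings are at y ∈ {0, 1}.
3. The integer polynomial consistent with all of this is the stated p.

2*x*y^2 + 3*y^2 - 3*y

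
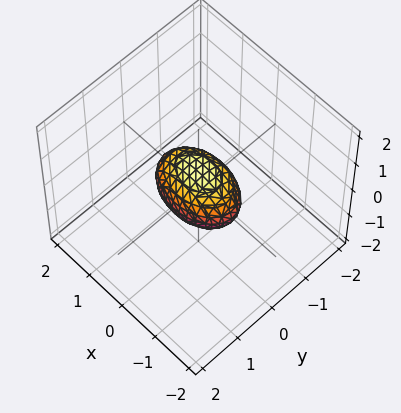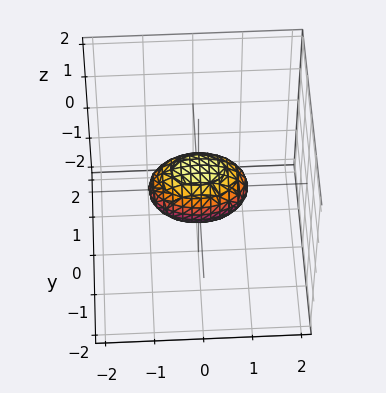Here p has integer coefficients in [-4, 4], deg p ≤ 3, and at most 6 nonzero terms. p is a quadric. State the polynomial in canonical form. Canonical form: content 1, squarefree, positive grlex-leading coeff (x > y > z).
x^2 + 2*y^2 + 2*z^2 - 1

The degree is 2 — a closed, bounded, convex surface; a quadric.
Symmetries: it's symmetric under x → −x, forcing even powers of x; it's symmetric under z → −z, forcing even powers of z; it's symmetric under y → −y, forcing even powers of y.
Checking where it meets the axes: the x-axis gridline crossings are at x ∈ {-1, 1}.
The integer polynomial consistent with all of this is the stated p.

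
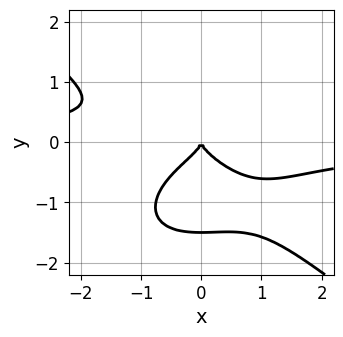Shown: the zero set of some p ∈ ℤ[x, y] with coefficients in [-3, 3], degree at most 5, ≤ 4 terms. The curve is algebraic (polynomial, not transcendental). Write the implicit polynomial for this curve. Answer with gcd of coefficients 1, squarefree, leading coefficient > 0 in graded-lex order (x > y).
x^3*y + 2*y^4 + 3*y^3 + x^2

(a) Degree: a generic line meets the curve in up to 4 points, so deg p = 4.
(b) Against the integer gridlines: one y-axis crossing is at y = 0; one x-axis crossing is at x = 0.
(c) Solving for integer coefficients yields p as stated.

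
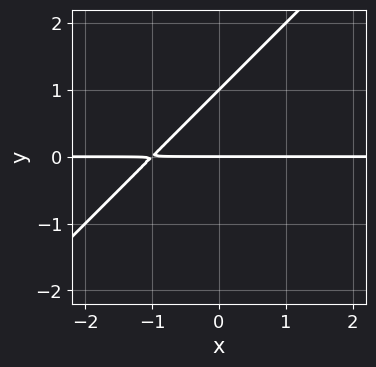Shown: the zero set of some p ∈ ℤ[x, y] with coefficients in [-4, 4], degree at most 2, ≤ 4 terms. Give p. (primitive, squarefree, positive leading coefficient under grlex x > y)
(a) Degree: a generic line meets the curve in up to 2 points, so deg p = 2.
(b) From the axis intercepts and sections: among the integer gridlines, it crosses the y-axis at y ∈ {0, 1}; the visible x-axis segment lies entirely on the curve.
(c) Fitting integer coefficients to these (and the overall shape) gives p.

x*y - y^2 + y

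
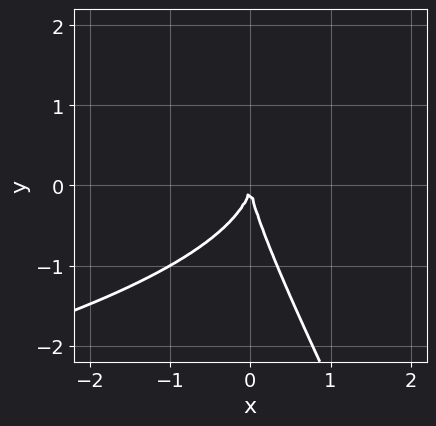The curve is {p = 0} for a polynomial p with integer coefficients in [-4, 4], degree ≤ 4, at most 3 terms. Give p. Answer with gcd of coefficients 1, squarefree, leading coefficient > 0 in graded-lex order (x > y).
(a) The degree is 3 — no degree-2 curve has this shape.
(b) Against the integer gridlines: it crosses the y-axis at the gridline y = 0; it meets the x-axis at x = 0 (among the integer gridlines).
(c) Fitting integer coefficients to these (and the overall shape) gives p.

2*x*y^2 + y^3 + 3*x^2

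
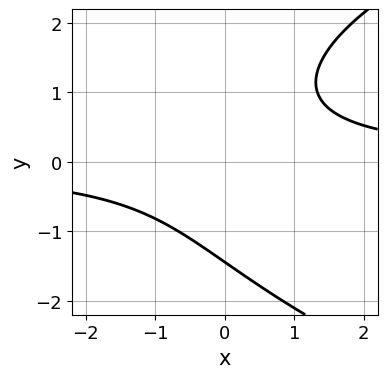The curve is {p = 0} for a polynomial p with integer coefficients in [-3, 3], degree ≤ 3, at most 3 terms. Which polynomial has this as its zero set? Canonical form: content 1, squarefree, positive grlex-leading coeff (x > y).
y^3 - 3*x*y + 3

1. Degree: the shape is more complex than any degree-2 curve, so deg p = 3.
2. Reading off the gridlines: the curve avoids every integer x-axis point in the box.
3. Together with the visible shape, these determine p as stated.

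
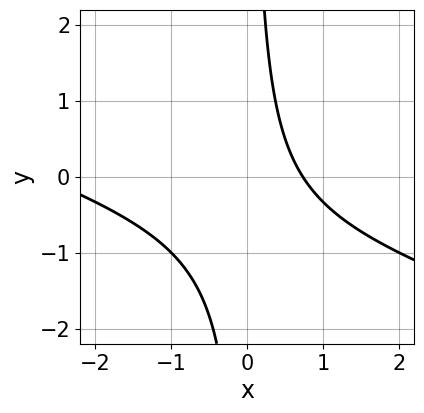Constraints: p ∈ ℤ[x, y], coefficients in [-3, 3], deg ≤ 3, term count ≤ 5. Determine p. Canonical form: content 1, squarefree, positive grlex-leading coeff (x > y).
1. deg p = 2.
2. From the visible intercepts: it misses every integer gridline on the y-axis.
3. Solving for integer coefficients yields p as stated.

x^2 + 3*x*y + 2*x - 2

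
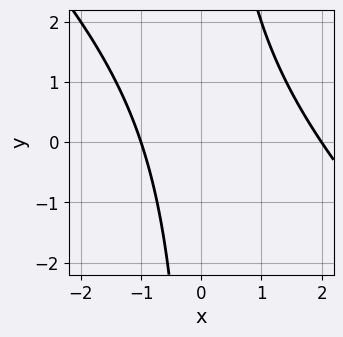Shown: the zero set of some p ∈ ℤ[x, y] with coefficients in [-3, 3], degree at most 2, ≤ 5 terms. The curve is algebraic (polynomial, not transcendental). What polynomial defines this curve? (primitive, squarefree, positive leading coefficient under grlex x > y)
x^2 + x*y - x - 2

(a) Degree: no degree-1 curve has this shape, so deg p = 2.
(b) Against the integer gridlines: the x-axis gridline crossings are at x ∈ {-1, 2}; the curve avoids every integer y-axis point in the box.
(c) Putting this together gives p.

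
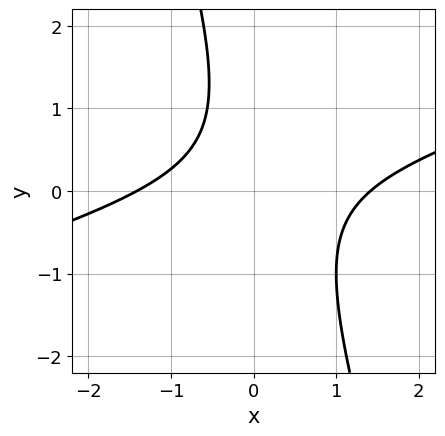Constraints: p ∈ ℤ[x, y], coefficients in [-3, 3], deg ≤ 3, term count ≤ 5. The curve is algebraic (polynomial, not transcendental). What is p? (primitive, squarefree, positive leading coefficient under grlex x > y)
(a) The degree is 2 — the shape is more complex than any degree-1 curve.
(b) Against the integer gridlines: no y-intercept at any integer in the box.
(c) Solving for integer coefficients yields p as stated.

x^2 - 3*x*y - y^2 + y - 2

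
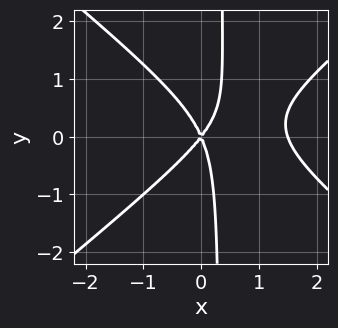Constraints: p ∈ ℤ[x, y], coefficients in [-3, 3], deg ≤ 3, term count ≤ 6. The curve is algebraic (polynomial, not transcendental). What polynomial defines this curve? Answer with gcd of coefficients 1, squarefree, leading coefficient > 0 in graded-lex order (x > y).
2*x^3 - 3*x*y^2 - 3*x^2 + x*y + y^2

(a) Degree: a generic line meets the curve in up to 3 points, so deg p = 3.
(b) From the axis intercepts and sections: it meets the x-axis at x = 0 (among the integer gridlines); it crosses the y-axis at the gridline y = 0.
(c) Fitting integer coefficients to these (and the overall shape) gives p.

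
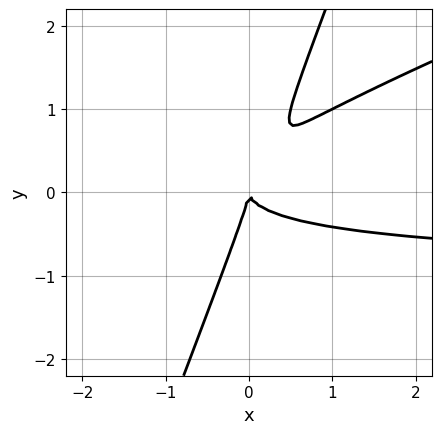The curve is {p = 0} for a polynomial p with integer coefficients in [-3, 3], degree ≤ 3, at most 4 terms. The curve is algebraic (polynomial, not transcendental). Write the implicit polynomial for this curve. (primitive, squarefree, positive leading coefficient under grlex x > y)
x^2*y - 3*x*y^2 + y^3 + x^2

deg p = 3.
Reading off the gridlines: it crosses the x-axis at the gridline x = 0; one y-axis crossing is at y = 0.
Putting this together gives p.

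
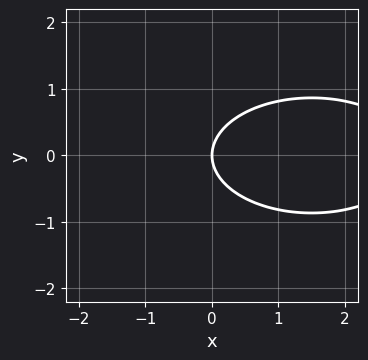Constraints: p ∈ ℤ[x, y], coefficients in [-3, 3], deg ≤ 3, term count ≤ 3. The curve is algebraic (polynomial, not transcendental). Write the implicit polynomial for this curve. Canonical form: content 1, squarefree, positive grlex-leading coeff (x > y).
x^2 + 3*y^2 - 3*x

First, the degree is 2 — a generic line meets the curve in up to 2 points.
Next, symmetries: the y ↦ −y reflection is a symmetry, so y appears only in even powers.
Then, from the visible intercepts: it meets the x-axis at x = 0 (among the integer gridlines); it meets the y-axis at y = 0 (among the integer gridlines).
Finally, the integer polynomial consistent with all of this is the stated p.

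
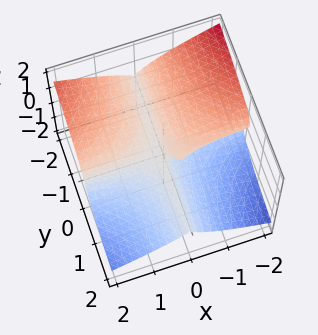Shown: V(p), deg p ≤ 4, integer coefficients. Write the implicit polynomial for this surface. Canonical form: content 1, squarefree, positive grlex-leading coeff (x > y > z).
x^2*y + 3*z^3 + x*z

First, degree: a generic line meets the surface in up to 3 points, so deg p = 3.
Next, from the axis intercepts and sections: every point of the y-axis in the box is on the surface; it crosses the z-axis at the gridline z = 0; every point of the x-axis in the box is on the surface.
Finally, fitting integer coefficients to these (and the overall shape) gives p.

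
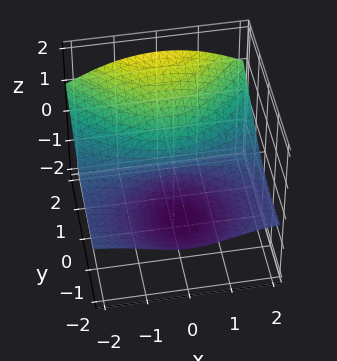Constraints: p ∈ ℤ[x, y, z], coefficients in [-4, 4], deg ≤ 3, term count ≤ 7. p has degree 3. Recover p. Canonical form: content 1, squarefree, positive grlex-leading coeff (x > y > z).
2*x^2*z + 3*z^3 - y^2 - y*z - 3*y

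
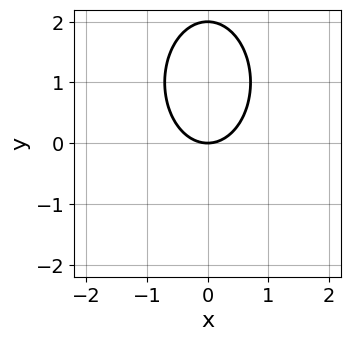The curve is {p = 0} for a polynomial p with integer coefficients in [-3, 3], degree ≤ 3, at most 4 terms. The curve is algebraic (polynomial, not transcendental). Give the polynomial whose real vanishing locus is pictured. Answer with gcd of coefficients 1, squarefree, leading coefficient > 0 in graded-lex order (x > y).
2*x^2 + y^2 - 2*y

The degree is 2 — a generic line meets the curve in up to 2 points.
Symmetries: it's symmetric under x → −x, forcing even powers of x.
From the axis intercepts and sections: among the integer gridlines, it crosses the y-axis at y ∈ {0, 2}; it crosses the x-axis at the gridline x = 0.
Assembling these constraints gives the stated polynomial.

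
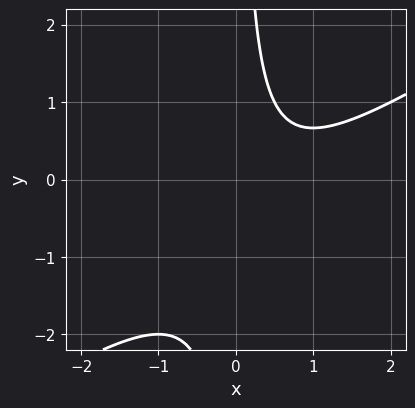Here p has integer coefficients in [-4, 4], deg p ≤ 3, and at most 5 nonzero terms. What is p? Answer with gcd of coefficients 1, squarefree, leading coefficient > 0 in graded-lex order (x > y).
Degree: a generic line meets the curve in up to 2 points, so deg p = 2.
Observable constraints: it misses every integer gridline on the x-axis; it misses every integer gridline on the y-axis.
Together with the visible shape, these determine p as stated.

2*x^2 - 3*x*y - 2*x + 2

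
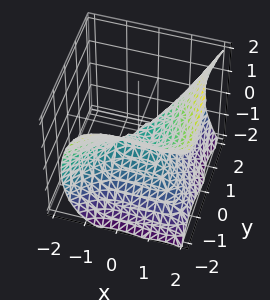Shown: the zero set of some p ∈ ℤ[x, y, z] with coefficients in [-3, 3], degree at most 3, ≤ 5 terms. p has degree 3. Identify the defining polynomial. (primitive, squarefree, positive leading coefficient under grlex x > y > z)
The degree is 3 — no degree-2 surface has this shape.
Observable constraints: one y-axis crossing is at y = 0; one x-axis crossing is at x = 0; it meets the z-axis at z = 0 (among the integer gridlines).
Assembling these constraints gives the stated polynomial.

x^3 + x^2*y - y^3 - 2*z^2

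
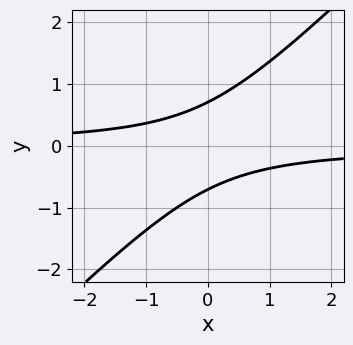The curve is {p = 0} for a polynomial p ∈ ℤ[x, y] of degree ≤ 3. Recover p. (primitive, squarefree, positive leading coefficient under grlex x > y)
2*x*y - 2*y^2 + 1

First, degree: the shape is more complex than any degree-1 curve, so deg p = 2.
Next, against the integer gridlines: it misses every integer gridline on the x-axis.
Finally, putting this together gives p.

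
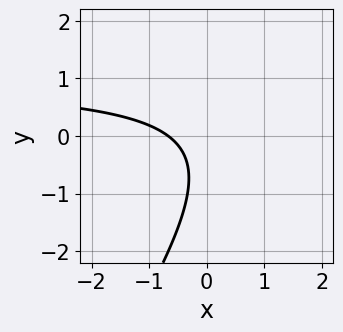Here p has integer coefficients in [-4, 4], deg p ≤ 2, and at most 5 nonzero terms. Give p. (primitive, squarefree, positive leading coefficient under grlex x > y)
(a) The degree is 2 — the shape is more complex than any degree-1 curve.
(b) Observable constraints: no y-intercept at any integer in the box.
(c) Assembling these constraints gives the stated polynomial.

3*x*y - 2*y^2 - 3*x - 2*y - 2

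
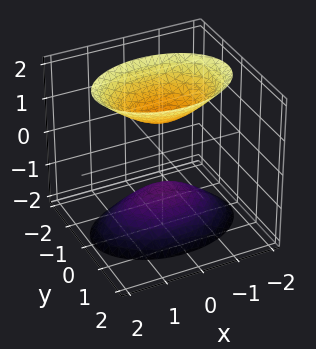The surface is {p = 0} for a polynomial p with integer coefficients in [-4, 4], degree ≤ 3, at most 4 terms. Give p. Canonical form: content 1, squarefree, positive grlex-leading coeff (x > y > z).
x^2 + 2*y^2 - z^2 + 1

1. The picture has 2 separate pieces. Treating them together as one polynomial.
2. The degree is 2 — two separate bowl-shaped sheets opening away from each other; a quadric.
3. Symmetries: mirror symmetry z ↦ −z ⇒ only even powers of z; the x ↦ −x reflection is a symmetry, so x appears only in even powers; the y ↦ −y reflection is a symmetry, so y appears only in even powers.
4. Checking where it meets the axes: no x-intercept at any integer in the box; among the integer gridlines, it crosses the z-axis at z ∈ {-1, 1}.
5. Matching integer coefficients to the picture gives p.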